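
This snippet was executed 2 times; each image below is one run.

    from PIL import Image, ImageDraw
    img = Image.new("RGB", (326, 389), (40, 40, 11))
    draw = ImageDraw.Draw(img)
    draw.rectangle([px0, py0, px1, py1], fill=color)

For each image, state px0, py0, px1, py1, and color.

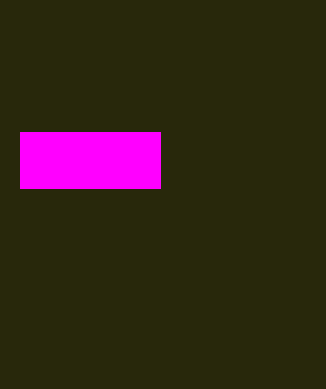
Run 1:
px0 = 20; py0 = 132; px1 = 160; py1 = 188; color = 'magenta'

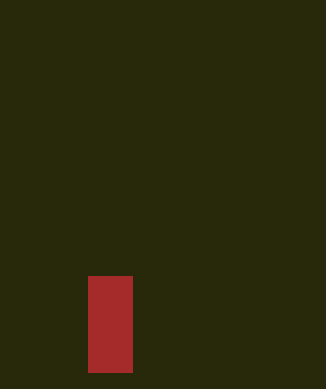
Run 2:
px0 = 88, py0 = 276, px1 = 132, py1 = 372, color = 'brown'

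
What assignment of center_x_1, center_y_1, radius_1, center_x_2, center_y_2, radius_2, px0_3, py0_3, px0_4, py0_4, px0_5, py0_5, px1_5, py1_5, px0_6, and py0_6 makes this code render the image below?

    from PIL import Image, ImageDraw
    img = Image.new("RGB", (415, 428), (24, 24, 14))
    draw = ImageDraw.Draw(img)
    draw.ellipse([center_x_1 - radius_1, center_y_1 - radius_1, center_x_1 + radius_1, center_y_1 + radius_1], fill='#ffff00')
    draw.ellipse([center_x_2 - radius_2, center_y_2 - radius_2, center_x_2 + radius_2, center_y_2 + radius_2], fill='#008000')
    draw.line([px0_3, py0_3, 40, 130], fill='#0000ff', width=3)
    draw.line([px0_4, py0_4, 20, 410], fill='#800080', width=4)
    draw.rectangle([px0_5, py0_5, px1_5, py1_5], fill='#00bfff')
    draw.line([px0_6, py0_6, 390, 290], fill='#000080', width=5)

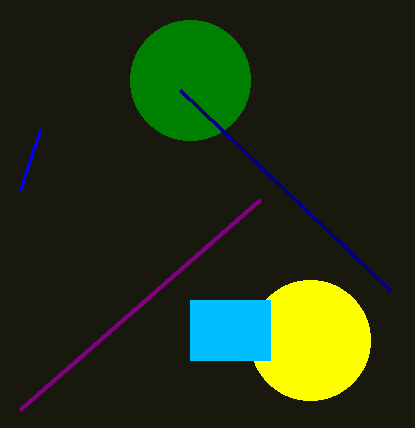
center_x_1 = 310, center_y_1 = 340, radius_1 = 60, center_x_2 = 190, center_y_2 = 80, radius_2 = 60, px0_3 = 20, py0_3 = 190, px0_4 = 260, py0_4 = 200, px0_5 = 190, py0_5 = 300, px1_5 = 270, py1_5 = 360, px0_6 = 180, py0_6 = 90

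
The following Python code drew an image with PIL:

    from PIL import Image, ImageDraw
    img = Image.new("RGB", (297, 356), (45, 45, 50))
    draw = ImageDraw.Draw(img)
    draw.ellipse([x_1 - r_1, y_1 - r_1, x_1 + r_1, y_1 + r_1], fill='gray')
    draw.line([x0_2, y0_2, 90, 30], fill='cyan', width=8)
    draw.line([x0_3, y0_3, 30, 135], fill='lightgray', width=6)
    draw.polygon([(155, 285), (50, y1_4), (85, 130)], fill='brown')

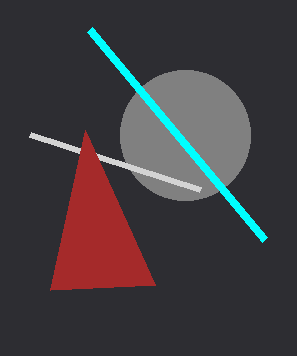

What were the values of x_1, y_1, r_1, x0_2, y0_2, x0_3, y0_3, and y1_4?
x_1 = 185, y_1 = 135, r_1 = 65, x0_2 = 265, y0_2 = 240, x0_3 = 200, y0_3 = 190, y1_4 = 290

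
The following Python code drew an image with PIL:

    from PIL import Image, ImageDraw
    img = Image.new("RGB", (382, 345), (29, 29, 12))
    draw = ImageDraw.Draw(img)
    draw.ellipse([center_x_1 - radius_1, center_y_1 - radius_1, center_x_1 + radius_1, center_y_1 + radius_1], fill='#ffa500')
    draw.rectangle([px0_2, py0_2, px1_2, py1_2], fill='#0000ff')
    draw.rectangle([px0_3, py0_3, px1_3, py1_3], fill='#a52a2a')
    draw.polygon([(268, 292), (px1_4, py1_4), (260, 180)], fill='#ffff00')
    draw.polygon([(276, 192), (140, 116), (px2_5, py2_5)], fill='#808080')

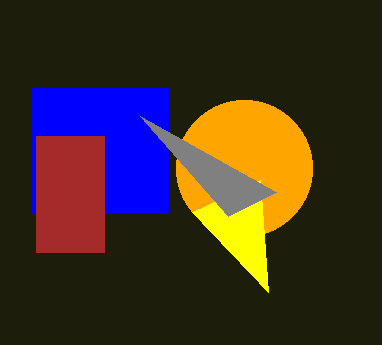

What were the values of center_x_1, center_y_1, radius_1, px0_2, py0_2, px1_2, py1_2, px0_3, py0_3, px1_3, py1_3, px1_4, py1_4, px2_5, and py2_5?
center_x_1 = 244; center_y_1 = 168; radius_1 = 68; px0_2 = 32; py0_2 = 88; px1_2 = 168; py1_2 = 212; px0_3 = 36; py0_3 = 136; px1_3 = 104; py1_3 = 252; px1_4 = 192; py1_4 = 212; px2_5 = 228; py2_5 = 216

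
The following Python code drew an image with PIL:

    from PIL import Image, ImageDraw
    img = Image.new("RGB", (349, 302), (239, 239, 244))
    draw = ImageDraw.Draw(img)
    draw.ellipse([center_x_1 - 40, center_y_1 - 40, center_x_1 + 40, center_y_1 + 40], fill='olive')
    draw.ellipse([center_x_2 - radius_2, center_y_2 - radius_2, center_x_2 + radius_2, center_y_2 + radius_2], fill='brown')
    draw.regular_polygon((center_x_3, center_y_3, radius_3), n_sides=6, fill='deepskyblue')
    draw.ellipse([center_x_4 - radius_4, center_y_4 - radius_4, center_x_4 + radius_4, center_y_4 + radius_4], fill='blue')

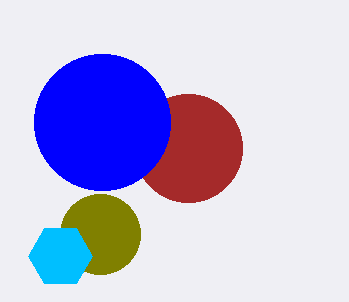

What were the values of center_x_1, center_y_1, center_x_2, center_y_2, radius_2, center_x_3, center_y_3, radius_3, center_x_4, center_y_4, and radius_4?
center_x_1 = 100, center_y_1 = 234, center_x_2 = 188, center_y_2 = 148, radius_2 = 54, center_x_3 = 60, center_y_3 = 256, radius_3 = 32, center_x_4 = 102, center_y_4 = 122, radius_4 = 68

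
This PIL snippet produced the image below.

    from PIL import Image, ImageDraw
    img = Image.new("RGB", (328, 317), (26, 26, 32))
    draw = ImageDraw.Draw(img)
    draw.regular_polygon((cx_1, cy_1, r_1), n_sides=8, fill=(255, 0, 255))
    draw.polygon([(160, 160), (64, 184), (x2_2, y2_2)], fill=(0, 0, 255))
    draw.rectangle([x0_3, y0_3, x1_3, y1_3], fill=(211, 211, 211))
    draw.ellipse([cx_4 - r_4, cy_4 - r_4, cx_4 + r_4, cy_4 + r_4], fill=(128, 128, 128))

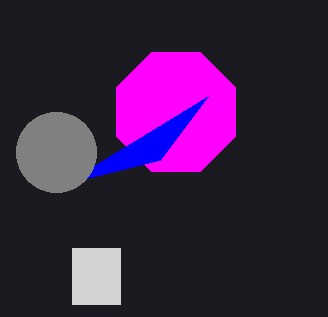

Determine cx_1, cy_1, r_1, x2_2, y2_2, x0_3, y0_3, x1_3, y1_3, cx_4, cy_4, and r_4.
cx_1 = 176, cy_1 = 112, r_1 = 64, x2_2 = 208, y2_2 = 96, x0_3 = 72, y0_3 = 248, x1_3 = 120, y1_3 = 304, cx_4 = 56, cy_4 = 152, r_4 = 40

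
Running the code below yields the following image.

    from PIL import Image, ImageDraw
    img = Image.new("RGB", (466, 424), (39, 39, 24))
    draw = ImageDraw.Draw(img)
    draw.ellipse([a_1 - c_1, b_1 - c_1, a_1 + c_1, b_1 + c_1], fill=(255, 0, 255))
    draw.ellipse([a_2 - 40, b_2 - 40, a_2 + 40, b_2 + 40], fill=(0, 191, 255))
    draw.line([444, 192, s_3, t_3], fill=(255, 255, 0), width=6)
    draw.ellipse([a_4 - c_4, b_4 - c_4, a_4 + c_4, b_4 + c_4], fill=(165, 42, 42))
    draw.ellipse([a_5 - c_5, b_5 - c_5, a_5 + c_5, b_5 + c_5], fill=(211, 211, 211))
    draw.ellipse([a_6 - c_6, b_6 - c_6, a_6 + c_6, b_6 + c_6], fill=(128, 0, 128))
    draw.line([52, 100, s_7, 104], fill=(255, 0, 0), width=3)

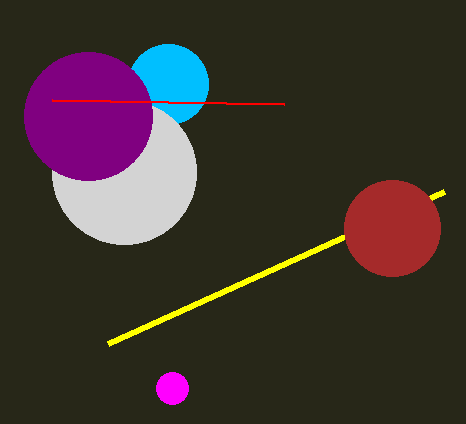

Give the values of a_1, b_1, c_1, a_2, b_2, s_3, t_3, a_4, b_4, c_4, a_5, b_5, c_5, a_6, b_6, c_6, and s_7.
a_1 = 172, b_1 = 388, c_1 = 16, a_2 = 168, b_2 = 84, s_3 = 108, t_3 = 344, a_4 = 392, b_4 = 228, c_4 = 48, a_5 = 124, b_5 = 172, c_5 = 72, a_6 = 88, b_6 = 116, c_6 = 64, s_7 = 284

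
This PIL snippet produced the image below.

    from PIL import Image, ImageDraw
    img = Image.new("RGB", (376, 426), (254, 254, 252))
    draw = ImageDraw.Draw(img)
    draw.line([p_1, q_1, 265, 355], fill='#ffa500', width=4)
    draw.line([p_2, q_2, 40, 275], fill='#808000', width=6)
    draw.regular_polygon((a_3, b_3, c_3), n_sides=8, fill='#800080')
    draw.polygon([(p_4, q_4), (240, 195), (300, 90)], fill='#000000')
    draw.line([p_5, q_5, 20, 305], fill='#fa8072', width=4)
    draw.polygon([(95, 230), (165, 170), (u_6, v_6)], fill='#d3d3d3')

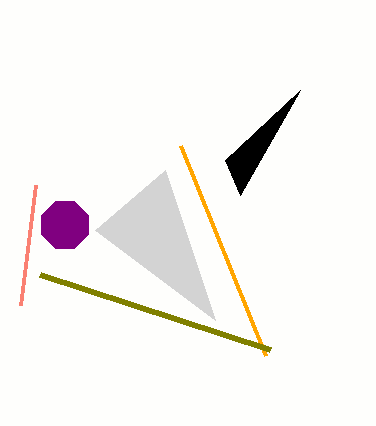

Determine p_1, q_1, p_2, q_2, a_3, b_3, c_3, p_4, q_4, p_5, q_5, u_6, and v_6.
p_1 = 180
q_1 = 145
p_2 = 270
q_2 = 350
a_3 = 65
b_3 = 225
c_3 = 25
p_4 = 225
q_4 = 160
p_5 = 35
q_5 = 185
u_6 = 215
v_6 = 320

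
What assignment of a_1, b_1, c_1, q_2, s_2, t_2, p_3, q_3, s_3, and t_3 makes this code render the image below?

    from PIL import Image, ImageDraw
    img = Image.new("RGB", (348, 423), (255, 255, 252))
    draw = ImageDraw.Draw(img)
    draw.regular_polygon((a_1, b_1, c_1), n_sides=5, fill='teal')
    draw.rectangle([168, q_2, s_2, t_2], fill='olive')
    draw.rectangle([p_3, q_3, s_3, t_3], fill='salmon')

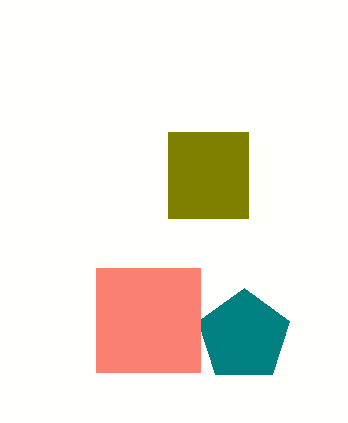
a_1 = 244; b_1 = 336; c_1 = 48; q_2 = 132; s_2 = 248; t_2 = 218; p_3 = 96; q_3 = 268; s_3 = 200; t_3 = 372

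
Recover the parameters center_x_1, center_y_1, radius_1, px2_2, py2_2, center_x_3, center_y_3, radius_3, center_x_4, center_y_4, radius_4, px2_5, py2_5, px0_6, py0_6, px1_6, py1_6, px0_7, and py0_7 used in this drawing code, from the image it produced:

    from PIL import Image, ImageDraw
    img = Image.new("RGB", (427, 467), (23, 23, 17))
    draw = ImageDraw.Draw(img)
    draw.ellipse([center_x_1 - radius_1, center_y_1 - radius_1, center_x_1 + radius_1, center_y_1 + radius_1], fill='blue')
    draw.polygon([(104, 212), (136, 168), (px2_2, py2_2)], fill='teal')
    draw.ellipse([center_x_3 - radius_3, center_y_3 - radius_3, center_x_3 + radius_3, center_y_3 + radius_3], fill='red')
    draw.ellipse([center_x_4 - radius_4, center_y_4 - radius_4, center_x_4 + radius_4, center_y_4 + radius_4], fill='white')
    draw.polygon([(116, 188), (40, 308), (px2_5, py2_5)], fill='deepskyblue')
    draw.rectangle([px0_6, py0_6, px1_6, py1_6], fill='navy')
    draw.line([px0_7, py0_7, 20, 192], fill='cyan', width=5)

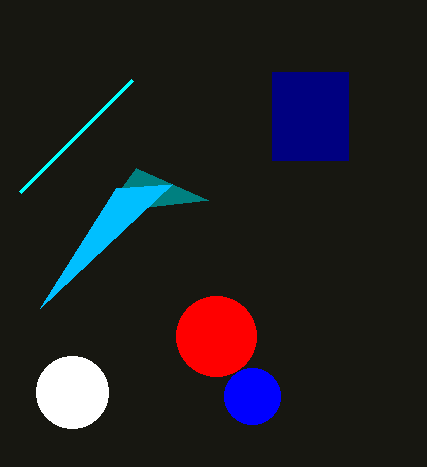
center_x_1 = 252
center_y_1 = 396
radius_1 = 28
px2_2 = 208
py2_2 = 200
center_x_3 = 216
center_y_3 = 336
radius_3 = 40
center_x_4 = 72
center_y_4 = 392
radius_4 = 36
px2_5 = 172
py2_5 = 184
px0_6 = 272
py0_6 = 72
px1_6 = 348
py1_6 = 160
px0_7 = 132
py0_7 = 80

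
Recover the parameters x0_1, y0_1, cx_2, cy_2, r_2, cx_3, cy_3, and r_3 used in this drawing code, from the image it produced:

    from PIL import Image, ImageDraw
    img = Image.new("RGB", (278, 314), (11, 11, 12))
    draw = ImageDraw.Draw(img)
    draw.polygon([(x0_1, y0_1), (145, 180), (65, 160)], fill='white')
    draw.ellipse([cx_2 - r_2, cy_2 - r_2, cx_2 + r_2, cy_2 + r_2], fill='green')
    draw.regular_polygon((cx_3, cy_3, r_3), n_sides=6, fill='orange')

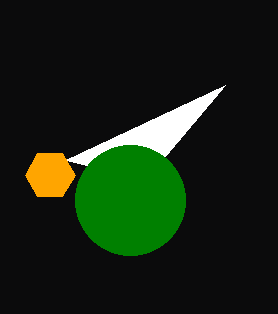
x0_1 = 225
y0_1 = 85
cx_2 = 130
cy_2 = 200
r_2 = 55
cx_3 = 50
cy_3 = 175
r_3 = 25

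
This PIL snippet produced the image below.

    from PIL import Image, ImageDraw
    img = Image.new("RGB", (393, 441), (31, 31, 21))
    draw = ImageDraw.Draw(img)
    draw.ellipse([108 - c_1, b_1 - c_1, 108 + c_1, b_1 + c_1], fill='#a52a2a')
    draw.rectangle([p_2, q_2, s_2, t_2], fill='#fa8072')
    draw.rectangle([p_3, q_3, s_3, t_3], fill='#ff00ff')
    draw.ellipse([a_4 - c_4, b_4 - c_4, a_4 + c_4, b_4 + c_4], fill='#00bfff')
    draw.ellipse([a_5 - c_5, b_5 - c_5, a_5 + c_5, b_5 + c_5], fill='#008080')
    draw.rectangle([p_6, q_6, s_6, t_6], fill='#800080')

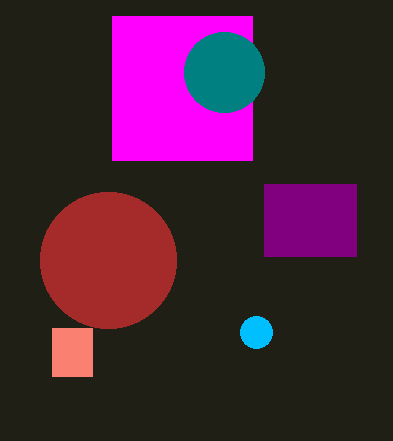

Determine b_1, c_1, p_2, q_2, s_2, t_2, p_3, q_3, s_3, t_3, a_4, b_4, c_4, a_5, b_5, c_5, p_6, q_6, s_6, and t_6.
b_1 = 260, c_1 = 68, p_2 = 52, q_2 = 328, s_2 = 92, t_2 = 376, p_3 = 112, q_3 = 16, s_3 = 252, t_3 = 160, a_4 = 256, b_4 = 332, c_4 = 16, a_5 = 224, b_5 = 72, c_5 = 40, p_6 = 264, q_6 = 184, s_6 = 356, t_6 = 256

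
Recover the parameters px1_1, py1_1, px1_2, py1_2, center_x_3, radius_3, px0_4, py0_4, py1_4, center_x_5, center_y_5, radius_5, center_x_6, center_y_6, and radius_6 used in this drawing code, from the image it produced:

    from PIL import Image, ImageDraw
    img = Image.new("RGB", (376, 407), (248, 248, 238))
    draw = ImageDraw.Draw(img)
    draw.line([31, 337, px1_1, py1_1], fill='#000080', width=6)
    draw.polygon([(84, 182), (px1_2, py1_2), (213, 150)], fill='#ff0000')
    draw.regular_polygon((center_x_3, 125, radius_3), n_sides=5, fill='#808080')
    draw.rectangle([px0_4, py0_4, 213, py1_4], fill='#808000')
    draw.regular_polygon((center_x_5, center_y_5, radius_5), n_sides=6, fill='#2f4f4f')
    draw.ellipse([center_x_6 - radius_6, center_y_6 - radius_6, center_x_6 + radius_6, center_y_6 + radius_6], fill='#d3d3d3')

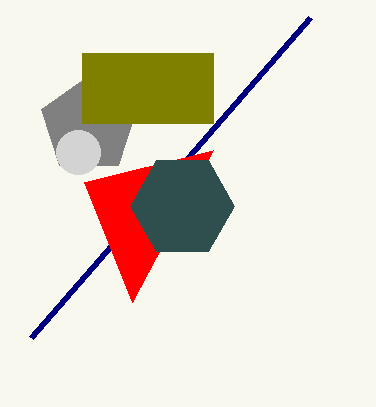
px1_1 = 310; py1_1 = 17; px1_2 = 132; py1_2 = 302; center_x_3 = 89; radius_3 = 50; px0_4 = 82; py0_4 = 53; py1_4 = 123; center_x_5 = 182; center_y_5 = 206; radius_5 = 52; center_x_6 = 78; center_y_6 = 152; radius_6 = 22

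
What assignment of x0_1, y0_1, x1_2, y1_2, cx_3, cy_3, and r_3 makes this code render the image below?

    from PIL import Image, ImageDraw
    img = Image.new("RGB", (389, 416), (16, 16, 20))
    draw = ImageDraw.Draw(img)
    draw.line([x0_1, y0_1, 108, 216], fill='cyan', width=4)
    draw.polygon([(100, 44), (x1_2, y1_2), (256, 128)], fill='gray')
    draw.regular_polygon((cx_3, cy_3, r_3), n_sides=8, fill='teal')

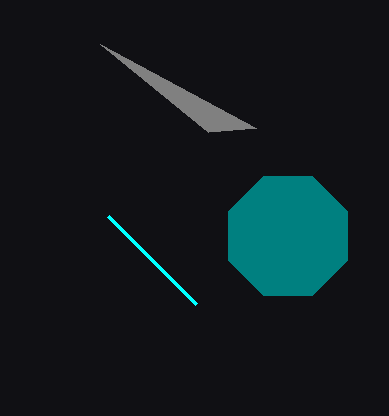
x0_1 = 196, y0_1 = 304, x1_2 = 208, y1_2 = 132, cx_3 = 288, cy_3 = 236, r_3 = 64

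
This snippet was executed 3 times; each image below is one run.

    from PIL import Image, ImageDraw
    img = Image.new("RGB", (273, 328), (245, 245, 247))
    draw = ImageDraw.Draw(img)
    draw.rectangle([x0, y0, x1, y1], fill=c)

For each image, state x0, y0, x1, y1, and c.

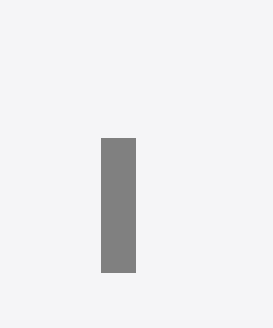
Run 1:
x0 = 101
y0 = 138
x1 = 135
y1 = 272
c = 'gray'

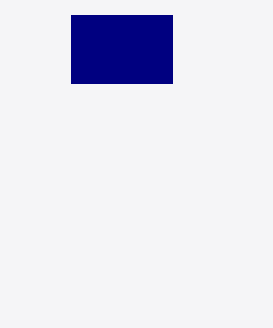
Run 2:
x0 = 71
y0 = 15
x1 = 172
y1 = 83
c = 'navy'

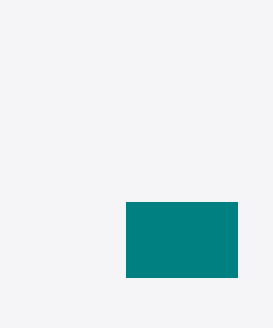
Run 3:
x0 = 126
y0 = 202
x1 = 237
y1 = 277
c = 'teal'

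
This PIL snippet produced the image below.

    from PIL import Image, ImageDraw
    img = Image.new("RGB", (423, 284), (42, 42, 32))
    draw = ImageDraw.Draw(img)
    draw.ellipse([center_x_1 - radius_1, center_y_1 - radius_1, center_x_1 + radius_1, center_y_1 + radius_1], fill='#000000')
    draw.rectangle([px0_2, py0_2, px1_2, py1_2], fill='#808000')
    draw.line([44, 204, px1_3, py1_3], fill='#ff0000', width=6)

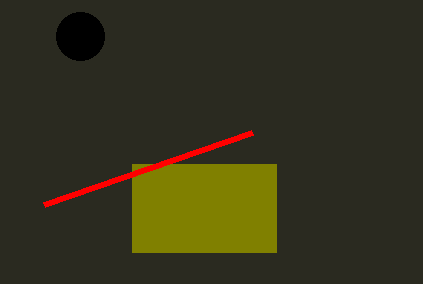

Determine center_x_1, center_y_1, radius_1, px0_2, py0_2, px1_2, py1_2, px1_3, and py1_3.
center_x_1 = 80
center_y_1 = 36
radius_1 = 24
px0_2 = 132
py0_2 = 164
px1_2 = 276
py1_2 = 252
px1_3 = 252
py1_3 = 132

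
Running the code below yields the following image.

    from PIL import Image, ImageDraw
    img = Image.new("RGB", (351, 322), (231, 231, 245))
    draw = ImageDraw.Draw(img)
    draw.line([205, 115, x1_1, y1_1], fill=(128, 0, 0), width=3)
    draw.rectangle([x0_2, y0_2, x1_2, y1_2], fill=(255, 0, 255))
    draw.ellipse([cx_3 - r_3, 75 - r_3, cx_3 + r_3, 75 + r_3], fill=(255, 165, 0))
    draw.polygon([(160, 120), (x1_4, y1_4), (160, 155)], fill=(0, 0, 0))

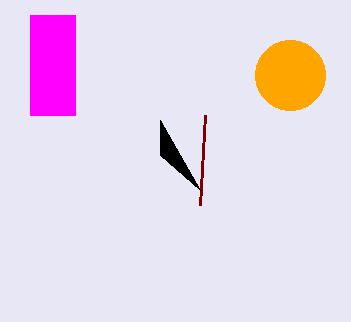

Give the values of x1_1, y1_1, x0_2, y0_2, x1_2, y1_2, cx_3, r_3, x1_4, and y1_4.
x1_1 = 200; y1_1 = 205; x0_2 = 30; y0_2 = 15; x1_2 = 75; y1_2 = 115; cx_3 = 290; r_3 = 35; x1_4 = 200; y1_4 = 190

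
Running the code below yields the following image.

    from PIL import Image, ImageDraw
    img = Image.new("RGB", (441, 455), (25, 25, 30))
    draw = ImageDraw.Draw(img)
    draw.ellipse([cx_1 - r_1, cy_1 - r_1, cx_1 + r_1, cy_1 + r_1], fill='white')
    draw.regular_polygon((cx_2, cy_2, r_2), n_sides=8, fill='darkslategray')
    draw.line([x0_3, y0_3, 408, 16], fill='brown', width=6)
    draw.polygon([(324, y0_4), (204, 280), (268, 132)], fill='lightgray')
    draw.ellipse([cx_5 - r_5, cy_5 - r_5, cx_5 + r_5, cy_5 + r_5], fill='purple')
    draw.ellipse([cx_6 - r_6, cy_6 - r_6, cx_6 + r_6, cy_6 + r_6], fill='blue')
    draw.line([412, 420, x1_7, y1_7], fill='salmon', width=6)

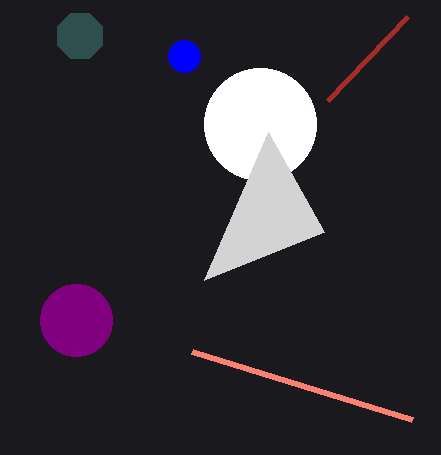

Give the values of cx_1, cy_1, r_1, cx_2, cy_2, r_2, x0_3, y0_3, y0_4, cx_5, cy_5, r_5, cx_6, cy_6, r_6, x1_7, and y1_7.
cx_1 = 260
cy_1 = 124
r_1 = 56
cx_2 = 80
cy_2 = 36
r_2 = 24
x0_3 = 328
y0_3 = 100
y0_4 = 232
cx_5 = 76
cy_5 = 320
r_5 = 36
cx_6 = 184
cy_6 = 56
r_6 = 16
x1_7 = 192
y1_7 = 352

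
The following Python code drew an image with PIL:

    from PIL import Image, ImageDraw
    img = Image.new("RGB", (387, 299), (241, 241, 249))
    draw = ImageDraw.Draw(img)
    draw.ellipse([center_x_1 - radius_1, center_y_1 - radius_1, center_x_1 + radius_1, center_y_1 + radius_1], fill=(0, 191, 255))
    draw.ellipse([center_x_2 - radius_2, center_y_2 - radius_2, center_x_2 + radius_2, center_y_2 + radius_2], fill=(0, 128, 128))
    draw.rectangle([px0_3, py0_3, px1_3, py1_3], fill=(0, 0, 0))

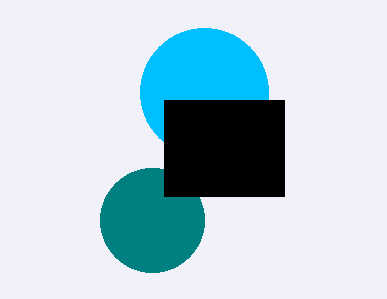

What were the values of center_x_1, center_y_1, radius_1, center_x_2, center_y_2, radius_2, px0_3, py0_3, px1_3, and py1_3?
center_x_1 = 204
center_y_1 = 92
radius_1 = 64
center_x_2 = 152
center_y_2 = 220
radius_2 = 52
px0_3 = 164
py0_3 = 100
px1_3 = 284
py1_3 = 196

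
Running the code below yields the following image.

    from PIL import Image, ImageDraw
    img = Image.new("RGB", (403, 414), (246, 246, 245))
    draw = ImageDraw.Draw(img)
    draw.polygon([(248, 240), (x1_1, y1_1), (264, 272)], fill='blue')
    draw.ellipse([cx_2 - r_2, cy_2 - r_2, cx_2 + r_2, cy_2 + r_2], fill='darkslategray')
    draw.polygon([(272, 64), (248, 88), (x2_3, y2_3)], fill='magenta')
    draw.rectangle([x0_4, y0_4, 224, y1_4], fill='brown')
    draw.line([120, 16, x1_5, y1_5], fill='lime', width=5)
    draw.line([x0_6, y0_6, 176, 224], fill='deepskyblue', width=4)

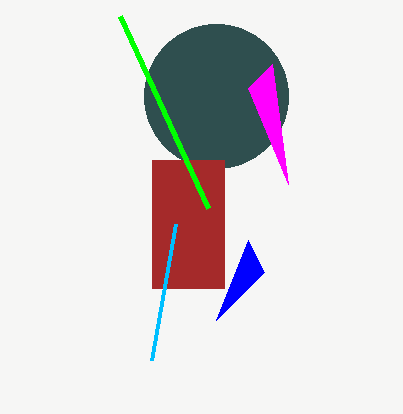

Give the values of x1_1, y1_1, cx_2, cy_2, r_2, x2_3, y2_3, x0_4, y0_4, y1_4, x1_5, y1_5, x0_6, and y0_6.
x1_1 = 216; y1_1 = 320; cx_2 = 216; cy_2 = 96; r_2 = 72; x2_3 = 288; y2_3 = 184; x0_4 = 152; y0_4 = 160; y1_4 = 288; x1_5 = 208; y1_5 = 208; x0_6 = 152; y0_6 = 360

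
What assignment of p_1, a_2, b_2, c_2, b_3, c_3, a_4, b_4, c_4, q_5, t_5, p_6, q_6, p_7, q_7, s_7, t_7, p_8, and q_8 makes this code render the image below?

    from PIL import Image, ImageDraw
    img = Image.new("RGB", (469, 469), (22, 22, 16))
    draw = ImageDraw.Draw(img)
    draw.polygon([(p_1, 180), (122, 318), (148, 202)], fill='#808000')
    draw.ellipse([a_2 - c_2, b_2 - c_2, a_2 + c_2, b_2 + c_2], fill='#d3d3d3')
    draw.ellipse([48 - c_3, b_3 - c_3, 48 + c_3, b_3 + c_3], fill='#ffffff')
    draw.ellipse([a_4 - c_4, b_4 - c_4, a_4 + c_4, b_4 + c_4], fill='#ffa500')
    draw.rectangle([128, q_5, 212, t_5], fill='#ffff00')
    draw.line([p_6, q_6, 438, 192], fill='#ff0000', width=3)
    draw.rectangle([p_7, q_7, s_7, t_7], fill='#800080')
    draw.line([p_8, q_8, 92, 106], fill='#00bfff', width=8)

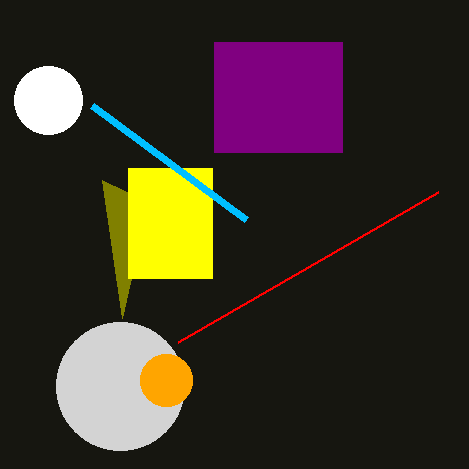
p_1 = 102, a_2 = 120, b_2 = 386, c_2 = 64, b_3 = 100, c_3 = 34, a_4 = 166, b_4 = 380, c_4 = 26, q_5 = 168, t_5 = 278, p_6 = 178, q_6 = 342, p_7 = 214, q_7 = 42, s_7 = 342, t_7 = 152, p_8 = 246, q_8 = 220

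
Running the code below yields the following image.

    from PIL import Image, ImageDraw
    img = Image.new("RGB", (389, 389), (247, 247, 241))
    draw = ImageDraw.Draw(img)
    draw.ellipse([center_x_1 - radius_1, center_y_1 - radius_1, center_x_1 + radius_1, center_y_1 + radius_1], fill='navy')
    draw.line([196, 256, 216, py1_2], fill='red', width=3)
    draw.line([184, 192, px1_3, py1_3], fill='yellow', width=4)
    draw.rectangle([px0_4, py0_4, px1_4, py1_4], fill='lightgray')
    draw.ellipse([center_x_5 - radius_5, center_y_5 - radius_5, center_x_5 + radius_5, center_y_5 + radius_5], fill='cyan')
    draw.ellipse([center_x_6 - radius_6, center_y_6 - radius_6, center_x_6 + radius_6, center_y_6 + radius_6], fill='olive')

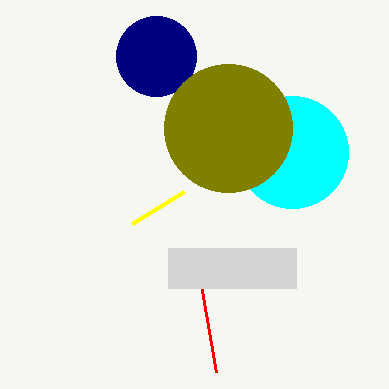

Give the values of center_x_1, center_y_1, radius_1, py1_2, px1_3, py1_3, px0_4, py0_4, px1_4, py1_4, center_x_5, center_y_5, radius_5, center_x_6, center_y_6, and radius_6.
center_x_1 = 156
center_y_1 = 56
radius_1 = 40
py1_2 = 372
px1_3 = 132
py1_3 = 224
px0_4 = 168
py0_4 = 248
px1_4 = 296
py1_4 = 288
center_x_5 = 292
center_y_5 = 152
radius_5 = 56
center_x_6 = 228
center_y_6 = 128
radius_6 = 64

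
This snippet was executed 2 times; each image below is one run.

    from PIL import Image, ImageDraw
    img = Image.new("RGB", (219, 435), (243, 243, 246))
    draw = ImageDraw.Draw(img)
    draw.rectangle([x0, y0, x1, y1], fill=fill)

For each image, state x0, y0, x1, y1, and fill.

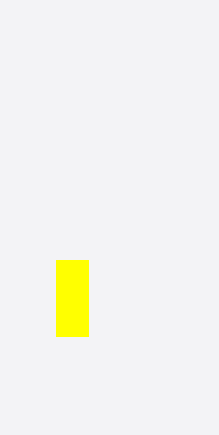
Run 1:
x0 = 56; y0 = 260; x1 = 88; y1 = 336; fill = 'yellow'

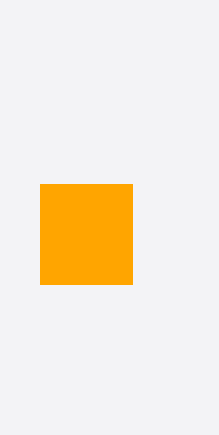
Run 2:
x0 = 40; y0 = 184; x1 = 132; y1 = 284; fill = 'orange'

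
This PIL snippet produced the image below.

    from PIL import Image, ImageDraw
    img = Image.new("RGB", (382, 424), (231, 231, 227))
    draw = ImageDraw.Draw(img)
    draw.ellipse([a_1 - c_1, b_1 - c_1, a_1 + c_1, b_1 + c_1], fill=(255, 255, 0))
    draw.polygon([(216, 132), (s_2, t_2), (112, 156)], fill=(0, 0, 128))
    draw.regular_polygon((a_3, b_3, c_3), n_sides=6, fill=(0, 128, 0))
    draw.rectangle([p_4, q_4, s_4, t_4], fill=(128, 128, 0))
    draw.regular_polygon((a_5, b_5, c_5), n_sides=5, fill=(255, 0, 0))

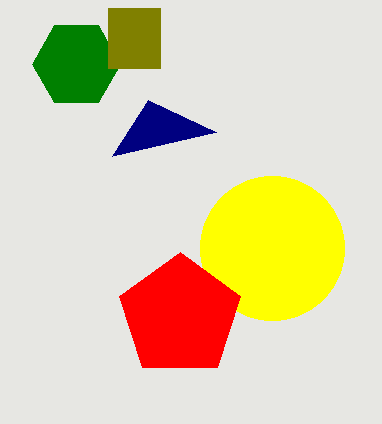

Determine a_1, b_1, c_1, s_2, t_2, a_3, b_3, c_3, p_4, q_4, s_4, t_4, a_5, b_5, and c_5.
a_1 = 272
b_1 = 248
c_1 = 72
s_2 = 148
t_2 = 100
a_3 = 76
b_3 = 64
c_3 = 44
p_4 = 108
q_4 = 8
s_4 = 160
t_4 = 68
a_5 = 180
b_5 = 316
c_5 = 64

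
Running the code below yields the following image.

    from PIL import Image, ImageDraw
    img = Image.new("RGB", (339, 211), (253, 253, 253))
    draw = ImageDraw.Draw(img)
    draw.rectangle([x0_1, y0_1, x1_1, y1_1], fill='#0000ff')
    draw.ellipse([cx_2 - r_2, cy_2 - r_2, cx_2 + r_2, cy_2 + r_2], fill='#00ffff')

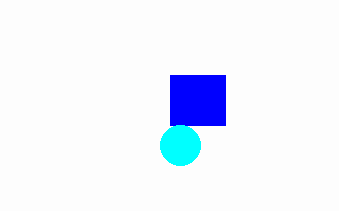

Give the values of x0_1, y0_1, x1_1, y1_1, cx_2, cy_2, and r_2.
x0_1 = 170, y0_1 = 75, x1_1 = 225, y1_1 = 125, cx_2 = 180, cy_2 = 145, r_2 = 20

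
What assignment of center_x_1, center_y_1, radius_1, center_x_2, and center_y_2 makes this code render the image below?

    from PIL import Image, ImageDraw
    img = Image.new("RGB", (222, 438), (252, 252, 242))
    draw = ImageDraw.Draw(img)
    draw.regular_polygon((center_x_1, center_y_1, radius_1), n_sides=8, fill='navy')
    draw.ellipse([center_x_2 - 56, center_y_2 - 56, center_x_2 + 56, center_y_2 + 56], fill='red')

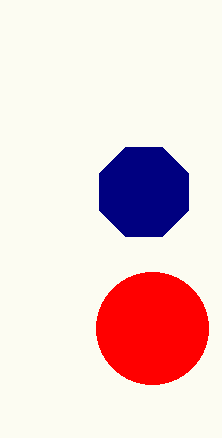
center_x_1 = 144
center_y_1 = 192
radius_1 = 48
center_x_2 = 152
center_y_2 = 328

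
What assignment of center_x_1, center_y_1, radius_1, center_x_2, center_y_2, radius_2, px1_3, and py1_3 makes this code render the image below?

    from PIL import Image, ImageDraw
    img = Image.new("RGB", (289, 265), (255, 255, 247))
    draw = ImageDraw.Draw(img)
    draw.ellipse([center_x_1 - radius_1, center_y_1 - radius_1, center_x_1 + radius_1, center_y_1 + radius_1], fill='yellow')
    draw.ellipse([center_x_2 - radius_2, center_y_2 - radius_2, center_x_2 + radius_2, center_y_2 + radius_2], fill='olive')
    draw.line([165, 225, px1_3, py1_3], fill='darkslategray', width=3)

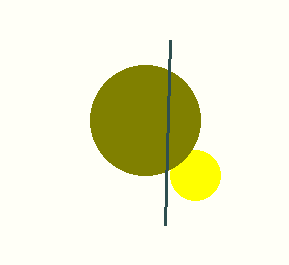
center_x_1 = 195, center_y_1 = 175, radius_1 = 25, center_x_2 = 145, center_y_2 = 120, radius_2 = 55, px1_3 = 170, py1_3 = 40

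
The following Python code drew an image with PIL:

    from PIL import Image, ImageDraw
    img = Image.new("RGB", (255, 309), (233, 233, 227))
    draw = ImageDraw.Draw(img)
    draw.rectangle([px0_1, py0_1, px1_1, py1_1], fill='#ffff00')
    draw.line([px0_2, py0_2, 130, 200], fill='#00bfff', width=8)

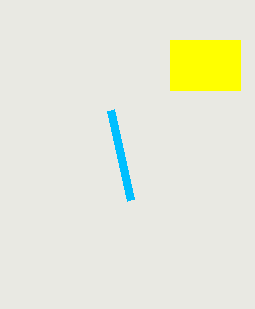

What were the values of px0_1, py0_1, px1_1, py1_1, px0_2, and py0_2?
px0_1 = 170, py0_1 = 40, px1_1 = 240, py1_1 = 90, px0_2 = 110, py0_2 = 110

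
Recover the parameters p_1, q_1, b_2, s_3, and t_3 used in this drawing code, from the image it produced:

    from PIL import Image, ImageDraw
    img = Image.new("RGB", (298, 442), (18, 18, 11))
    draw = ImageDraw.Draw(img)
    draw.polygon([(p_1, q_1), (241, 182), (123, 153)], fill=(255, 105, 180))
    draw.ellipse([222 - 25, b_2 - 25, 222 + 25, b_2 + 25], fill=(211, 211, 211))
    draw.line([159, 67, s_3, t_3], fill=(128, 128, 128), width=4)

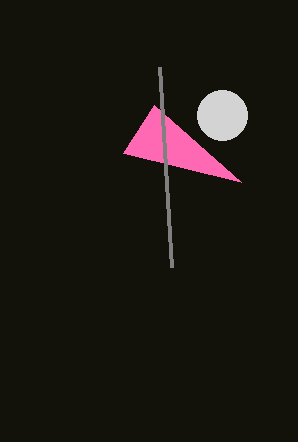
p_1 = 154, q_1 = 105, b_2 = 115, s_3 = 171, t_3 = 267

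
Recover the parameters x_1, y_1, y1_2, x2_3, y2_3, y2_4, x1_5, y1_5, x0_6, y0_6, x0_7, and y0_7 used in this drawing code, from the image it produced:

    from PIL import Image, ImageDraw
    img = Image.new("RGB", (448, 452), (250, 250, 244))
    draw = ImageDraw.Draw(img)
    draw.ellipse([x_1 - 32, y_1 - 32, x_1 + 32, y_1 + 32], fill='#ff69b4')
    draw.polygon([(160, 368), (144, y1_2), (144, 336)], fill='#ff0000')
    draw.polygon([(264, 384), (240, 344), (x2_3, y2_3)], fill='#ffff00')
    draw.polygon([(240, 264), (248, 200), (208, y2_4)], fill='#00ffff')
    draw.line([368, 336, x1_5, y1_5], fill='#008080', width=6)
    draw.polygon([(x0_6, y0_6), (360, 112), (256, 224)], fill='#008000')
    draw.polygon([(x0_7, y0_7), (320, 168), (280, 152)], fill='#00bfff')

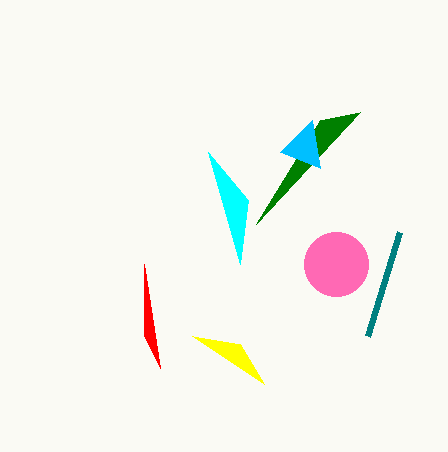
x_1 = 336, y_1 = 264, y1_2 = 264, x2_3 = 192, y2_3 = 336, y2_4 = 152, x1_5 = 400, y1_5 = 232, x0_6 = 320, y0_6 = 120, x0_7 = 312, y0_7 = 120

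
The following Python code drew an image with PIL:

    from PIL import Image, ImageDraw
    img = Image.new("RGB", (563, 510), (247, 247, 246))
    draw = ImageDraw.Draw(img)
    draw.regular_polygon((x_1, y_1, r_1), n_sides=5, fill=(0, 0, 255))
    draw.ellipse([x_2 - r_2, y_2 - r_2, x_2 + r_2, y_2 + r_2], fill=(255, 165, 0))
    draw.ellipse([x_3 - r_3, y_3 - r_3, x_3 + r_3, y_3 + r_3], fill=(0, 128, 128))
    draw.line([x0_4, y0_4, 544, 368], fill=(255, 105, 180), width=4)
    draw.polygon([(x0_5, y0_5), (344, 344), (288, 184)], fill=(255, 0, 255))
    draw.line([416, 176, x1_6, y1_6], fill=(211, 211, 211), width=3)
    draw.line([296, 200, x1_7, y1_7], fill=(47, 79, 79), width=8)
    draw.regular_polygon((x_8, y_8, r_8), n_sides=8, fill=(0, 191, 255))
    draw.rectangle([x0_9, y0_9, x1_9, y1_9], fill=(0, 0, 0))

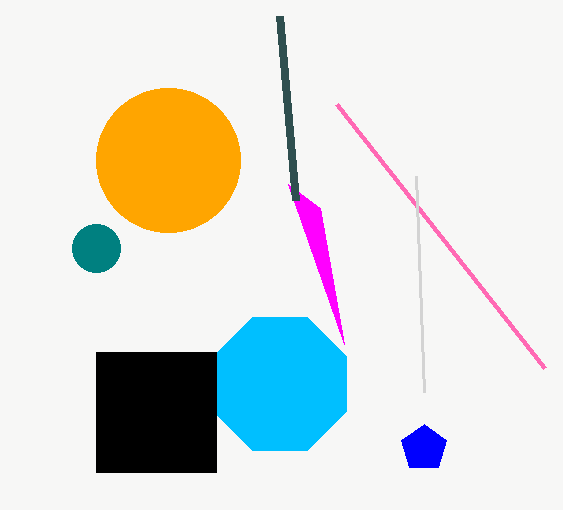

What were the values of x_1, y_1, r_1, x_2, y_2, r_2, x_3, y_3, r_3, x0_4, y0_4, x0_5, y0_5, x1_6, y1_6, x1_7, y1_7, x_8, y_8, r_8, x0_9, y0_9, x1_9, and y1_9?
x_1 = 424; y_1 = 448; r_1 = 24; x_2 = 168; y_2 = 160; r_2 = 72; x_3 = 96; y_3 = 248; r_3 = 24; x0_4 = 336; y0_4 = 104; x0_5 = 320; y0_5 = 208; x1_6 = 424; y1_6 = 392; x1_7 = 280; y1_7 = 16; x_8 = 280; y_8 = 384; r_8 = 72; x0_9 = 96; y0_9 = 352; x1_9 = 216; y1_9 = 472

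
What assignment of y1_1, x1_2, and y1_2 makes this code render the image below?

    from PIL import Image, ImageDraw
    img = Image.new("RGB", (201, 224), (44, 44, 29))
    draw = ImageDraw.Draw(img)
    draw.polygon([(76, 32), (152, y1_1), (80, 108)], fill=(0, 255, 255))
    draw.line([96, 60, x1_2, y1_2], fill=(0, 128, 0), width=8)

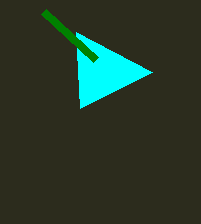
y1_1 = 72
x1_2 = 44
y1_2 = 12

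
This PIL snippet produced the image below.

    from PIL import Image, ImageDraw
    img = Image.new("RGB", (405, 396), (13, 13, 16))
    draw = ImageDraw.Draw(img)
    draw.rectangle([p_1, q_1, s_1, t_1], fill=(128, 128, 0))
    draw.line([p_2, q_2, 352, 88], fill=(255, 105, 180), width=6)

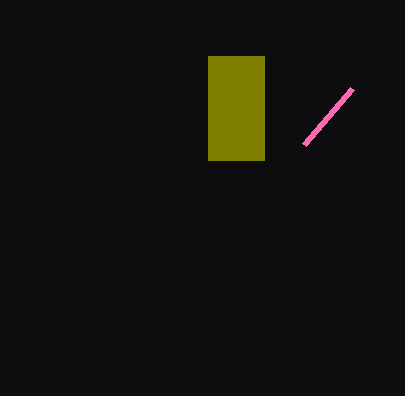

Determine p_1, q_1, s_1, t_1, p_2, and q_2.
p_1 = 208, q_1 = 56, s_1 = 264, t_1 = 160, p_2 = 304, q_2 = 144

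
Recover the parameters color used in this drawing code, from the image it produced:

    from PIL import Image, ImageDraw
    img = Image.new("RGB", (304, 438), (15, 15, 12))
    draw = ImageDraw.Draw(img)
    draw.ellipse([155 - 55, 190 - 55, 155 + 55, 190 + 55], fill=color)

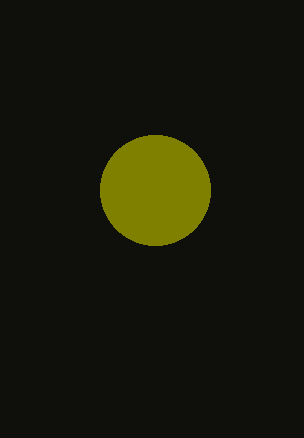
color = 'olive'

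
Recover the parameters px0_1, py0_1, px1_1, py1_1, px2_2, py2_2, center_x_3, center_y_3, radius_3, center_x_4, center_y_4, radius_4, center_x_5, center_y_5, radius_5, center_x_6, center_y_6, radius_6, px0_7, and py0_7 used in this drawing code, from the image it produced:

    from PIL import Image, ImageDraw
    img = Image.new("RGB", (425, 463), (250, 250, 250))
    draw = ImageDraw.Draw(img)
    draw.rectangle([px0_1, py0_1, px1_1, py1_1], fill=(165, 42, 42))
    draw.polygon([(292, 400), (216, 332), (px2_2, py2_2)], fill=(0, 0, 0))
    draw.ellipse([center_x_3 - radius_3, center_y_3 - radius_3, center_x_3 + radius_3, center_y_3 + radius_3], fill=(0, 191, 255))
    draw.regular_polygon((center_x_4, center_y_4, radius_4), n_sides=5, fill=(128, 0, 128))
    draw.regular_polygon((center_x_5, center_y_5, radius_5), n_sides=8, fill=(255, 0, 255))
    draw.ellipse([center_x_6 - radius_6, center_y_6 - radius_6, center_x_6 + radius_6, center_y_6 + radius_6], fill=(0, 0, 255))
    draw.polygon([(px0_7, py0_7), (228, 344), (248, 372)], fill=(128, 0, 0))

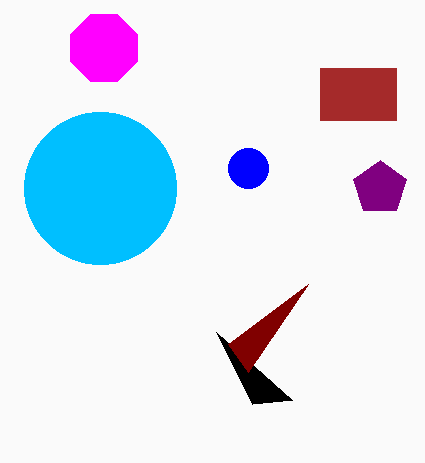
px0_1 = 320, py0_1 = 68, px1_1 = 396, py1_1 = 120, px2_2 = 252, py2_2 = 404, center_x_3 = 100, center_y_3 = 188, radius_3 = 76, center_x_4 = 380, center_y_4 = 188, radius_4 = 28, center_x_5 = 104, center_y_5 = 48, radius_5 = 36, center_x_6 = 248, center_y_6 = 168, radius_6 = 20, px0_7 = 308, py0_7 = 284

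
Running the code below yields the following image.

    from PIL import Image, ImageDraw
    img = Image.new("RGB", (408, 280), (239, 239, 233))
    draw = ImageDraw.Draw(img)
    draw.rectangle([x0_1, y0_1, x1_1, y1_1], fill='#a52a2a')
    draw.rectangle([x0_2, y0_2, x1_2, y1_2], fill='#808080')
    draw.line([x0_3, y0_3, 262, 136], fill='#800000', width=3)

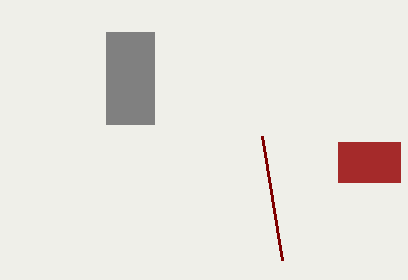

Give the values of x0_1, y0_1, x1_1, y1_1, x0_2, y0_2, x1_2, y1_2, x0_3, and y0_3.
x0_1 = 338, y0_1 = 142, x1_1 = 400, y1_1 = 182, x0_2 = 106, y0_2 = 32, x1_2 = 154, y1_2 = 124, x0_3 = 282, y0_3 = 260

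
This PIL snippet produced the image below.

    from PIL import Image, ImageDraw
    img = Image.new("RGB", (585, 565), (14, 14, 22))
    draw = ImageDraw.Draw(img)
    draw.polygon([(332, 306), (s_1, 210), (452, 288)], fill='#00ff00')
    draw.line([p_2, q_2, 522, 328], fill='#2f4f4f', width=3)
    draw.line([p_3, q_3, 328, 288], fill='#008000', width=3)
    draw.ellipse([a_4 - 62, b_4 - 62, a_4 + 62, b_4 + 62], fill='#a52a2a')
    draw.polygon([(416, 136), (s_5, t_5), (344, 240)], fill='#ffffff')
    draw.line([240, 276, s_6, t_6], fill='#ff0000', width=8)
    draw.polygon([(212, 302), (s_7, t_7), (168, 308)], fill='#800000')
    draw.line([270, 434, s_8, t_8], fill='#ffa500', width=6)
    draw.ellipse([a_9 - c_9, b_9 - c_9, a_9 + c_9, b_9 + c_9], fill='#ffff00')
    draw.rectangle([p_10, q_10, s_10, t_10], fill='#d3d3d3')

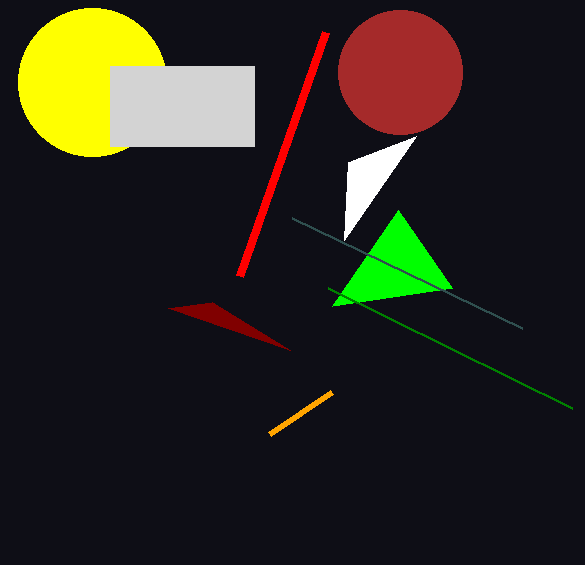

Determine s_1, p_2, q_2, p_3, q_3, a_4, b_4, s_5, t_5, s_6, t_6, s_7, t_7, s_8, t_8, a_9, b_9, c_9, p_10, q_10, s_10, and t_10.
s_1 = 398
p_2 = 292
q_2 = 218
p_3 = 572
q_3 = 408
a_4 = 400
b_4 = 72
s_5 = 348
t_5 = 162
s_6 = 326
t_6 = 32
s_7 = 290
t_7 = 350
s_8 = 332
t_8 = 392
a_9 = 92
b_9 = 82
c_9 = 74
p_10 = 110
q_10 = 66
s_10 = 254
t_10 = 146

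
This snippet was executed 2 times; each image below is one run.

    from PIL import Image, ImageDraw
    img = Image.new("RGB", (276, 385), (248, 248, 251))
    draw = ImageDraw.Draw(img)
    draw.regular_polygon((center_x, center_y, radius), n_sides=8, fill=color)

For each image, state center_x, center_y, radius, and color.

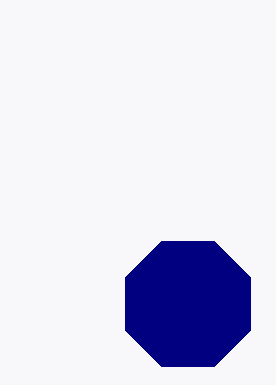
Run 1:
center_x = 188, center_y = 304, radius = 68, color = 'navy'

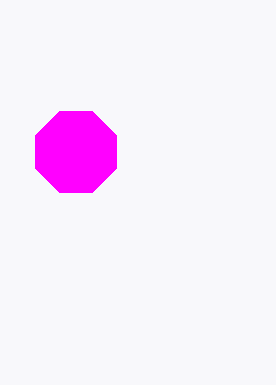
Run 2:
center_x = 76, center_y = 152, radius = 44, color = 'magenta'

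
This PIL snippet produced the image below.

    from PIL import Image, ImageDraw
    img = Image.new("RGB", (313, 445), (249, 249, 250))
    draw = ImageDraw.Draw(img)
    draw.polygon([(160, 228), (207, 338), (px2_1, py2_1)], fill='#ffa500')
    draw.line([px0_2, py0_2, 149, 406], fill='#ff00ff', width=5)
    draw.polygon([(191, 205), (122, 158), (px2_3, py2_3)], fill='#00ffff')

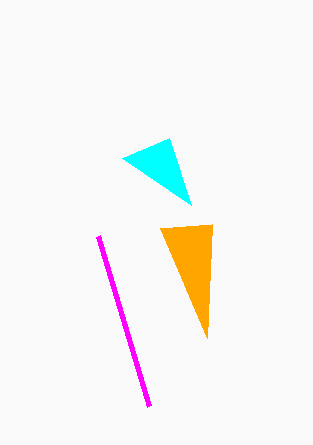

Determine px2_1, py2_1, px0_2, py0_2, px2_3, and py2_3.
px2_1 = 212
py2_1 = 224
px0_2 = 98
py0_2 = 236
px2_3 = 169
py2_3 = 138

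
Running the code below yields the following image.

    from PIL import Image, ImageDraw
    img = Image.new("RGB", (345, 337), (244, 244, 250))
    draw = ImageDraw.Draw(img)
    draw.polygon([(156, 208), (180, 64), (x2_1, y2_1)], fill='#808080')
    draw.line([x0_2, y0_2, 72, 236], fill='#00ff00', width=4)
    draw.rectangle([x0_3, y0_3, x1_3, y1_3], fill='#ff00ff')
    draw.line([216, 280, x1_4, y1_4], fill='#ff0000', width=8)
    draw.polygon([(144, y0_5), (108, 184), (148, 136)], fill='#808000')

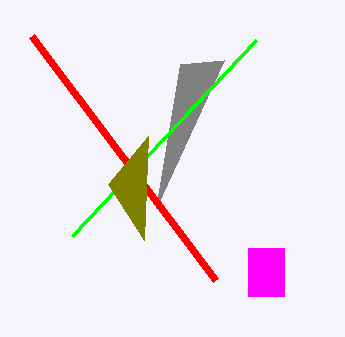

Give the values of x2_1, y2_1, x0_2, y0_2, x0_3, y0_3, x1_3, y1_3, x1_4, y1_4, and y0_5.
x2_1 = 224; y2_1 = 60; x0_2 = 256; y0_2 = 40; x0_3 = 248; y0_3 = 248; x1_3 = 284; y1_3 = 296; x1_4 = 32; y1_4 = 36; y0_5 = 240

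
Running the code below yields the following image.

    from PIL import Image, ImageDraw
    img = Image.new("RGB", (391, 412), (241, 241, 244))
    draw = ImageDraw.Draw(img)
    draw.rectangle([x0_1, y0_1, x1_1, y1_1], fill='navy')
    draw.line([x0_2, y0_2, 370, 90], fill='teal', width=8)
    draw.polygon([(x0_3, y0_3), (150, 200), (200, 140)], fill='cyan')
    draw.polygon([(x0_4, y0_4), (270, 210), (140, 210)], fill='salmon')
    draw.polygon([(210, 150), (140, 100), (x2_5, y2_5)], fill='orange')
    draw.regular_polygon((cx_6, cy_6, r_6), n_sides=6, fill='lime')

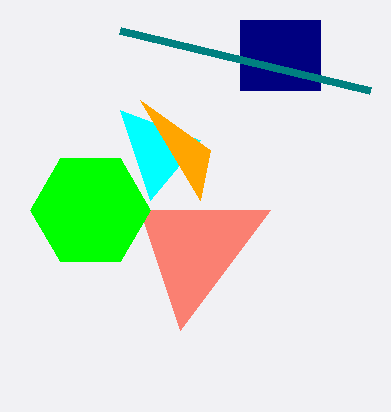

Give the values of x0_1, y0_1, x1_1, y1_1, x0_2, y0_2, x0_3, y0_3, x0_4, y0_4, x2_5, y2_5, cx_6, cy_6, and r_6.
x0_1 = 240
y0_1 = 20
x1_1 = 320
y1_1 = 90
x0_2 = 120
y0_2 = 30
x0_3 = 120
y0_3 = 110
x0_4 = 180
y0_4 = 330
x2_5 = 200
y2_5 = 200
cx_6 = 90
cy_6 = 210
r_6 = 60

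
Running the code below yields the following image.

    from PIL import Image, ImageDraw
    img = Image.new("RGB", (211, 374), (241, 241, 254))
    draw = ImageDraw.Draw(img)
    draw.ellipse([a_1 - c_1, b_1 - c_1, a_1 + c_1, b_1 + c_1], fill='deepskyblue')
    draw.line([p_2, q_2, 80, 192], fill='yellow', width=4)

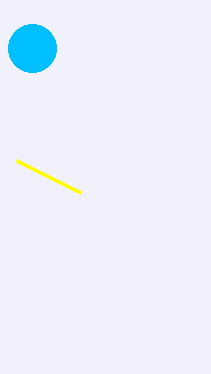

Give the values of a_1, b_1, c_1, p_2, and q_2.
a_1 = 32; b_1 = 48; c_1 = 24; p_2 = 16; q_2 = 160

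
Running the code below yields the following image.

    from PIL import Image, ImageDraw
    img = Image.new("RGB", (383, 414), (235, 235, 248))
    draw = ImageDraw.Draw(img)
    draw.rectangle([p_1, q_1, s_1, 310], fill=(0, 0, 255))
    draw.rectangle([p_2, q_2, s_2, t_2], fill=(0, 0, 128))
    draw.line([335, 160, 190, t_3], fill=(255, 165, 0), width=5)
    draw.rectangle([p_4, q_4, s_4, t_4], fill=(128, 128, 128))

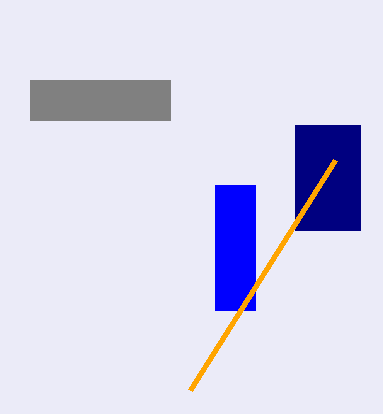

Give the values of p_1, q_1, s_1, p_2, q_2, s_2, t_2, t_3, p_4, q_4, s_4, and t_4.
p_1 = 215
q_1 = 185
s_1 = 255
p_2 = 295
q_2 = 125
s_2 = 360
t_2 = 230
t_3 = 390
p_4 = 30
q_4 = 80
s_4 = 170
t_4 = 120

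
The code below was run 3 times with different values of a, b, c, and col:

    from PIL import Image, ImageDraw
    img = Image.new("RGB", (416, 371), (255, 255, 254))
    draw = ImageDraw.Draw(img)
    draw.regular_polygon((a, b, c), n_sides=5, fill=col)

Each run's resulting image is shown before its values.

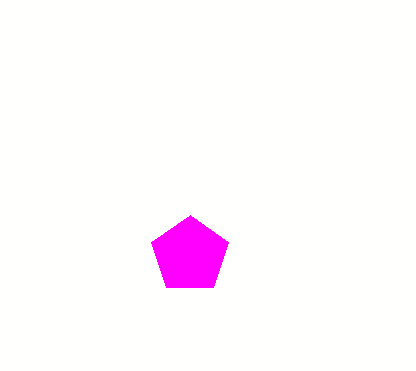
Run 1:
a = 190
b = 255
c = 40
col = 'magenta'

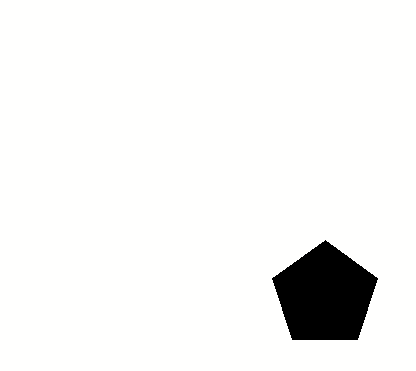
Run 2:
a = 325
b = 295
c = 55
col = 'black'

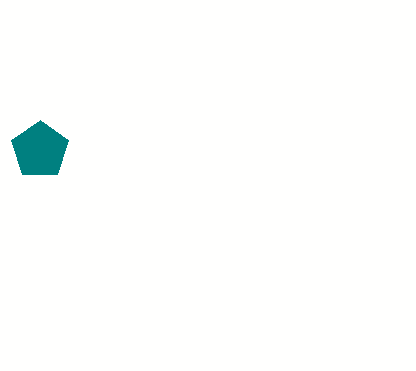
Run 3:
a = 40; b = 150; c = 30; col = 'teal'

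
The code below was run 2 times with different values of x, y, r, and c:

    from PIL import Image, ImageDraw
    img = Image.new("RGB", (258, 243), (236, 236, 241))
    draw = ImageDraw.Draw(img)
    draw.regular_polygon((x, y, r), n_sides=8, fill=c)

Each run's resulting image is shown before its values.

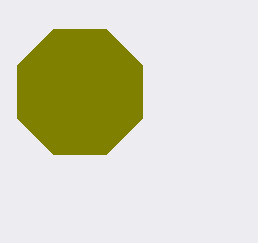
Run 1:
x = 80; y = 92; r = 68; c = 'olive'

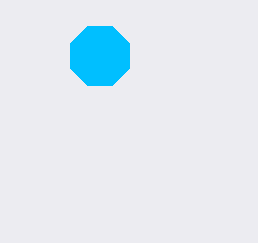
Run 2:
x = 100, y = 56, r = 32, c = 'deepskyblue'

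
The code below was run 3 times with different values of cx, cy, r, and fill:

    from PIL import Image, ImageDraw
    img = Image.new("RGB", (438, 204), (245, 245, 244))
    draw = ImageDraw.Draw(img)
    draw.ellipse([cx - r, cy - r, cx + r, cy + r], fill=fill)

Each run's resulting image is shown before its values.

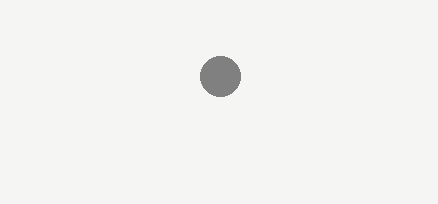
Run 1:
cx = 220, cy = 76, r = 20, fill = 'gray'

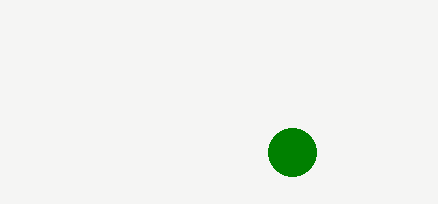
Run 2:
cx = 292, cy = 152, r = 24, fill = 'green'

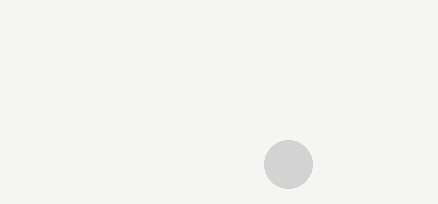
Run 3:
cx = 288; cy = 164; r = 24; fill = 'lightgray'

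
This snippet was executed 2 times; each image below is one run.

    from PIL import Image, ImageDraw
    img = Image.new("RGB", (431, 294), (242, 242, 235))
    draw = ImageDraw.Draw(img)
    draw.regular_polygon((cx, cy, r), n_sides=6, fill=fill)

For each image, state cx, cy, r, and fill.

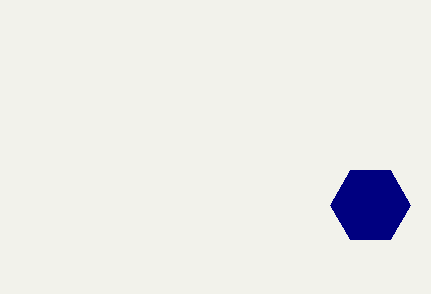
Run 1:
cx = 370, cy = 205, r = 40, fill = 'navy'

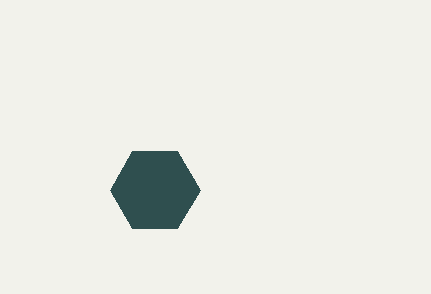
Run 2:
cx = 155, cy = 190, r = 45, fill = 'darkslategray'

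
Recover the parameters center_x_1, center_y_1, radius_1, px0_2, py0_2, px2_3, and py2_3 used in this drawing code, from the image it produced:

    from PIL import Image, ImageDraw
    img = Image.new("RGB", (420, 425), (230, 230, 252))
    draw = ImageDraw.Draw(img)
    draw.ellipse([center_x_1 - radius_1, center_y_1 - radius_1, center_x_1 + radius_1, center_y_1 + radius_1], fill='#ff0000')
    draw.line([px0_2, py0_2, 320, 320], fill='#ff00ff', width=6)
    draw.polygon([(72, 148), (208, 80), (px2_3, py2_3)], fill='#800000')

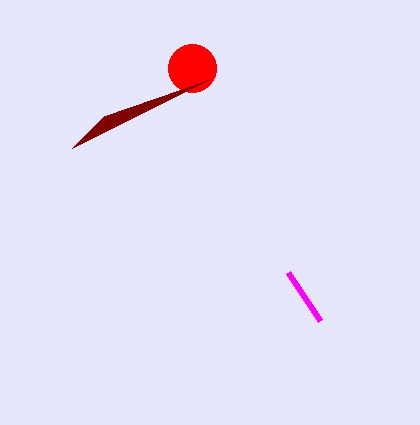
center_x_1 = 192, center_y_1 = 68, radius_1 = 24, px0_2 = 288, py0_2 = 272, px2_3 = 104, py2_3 = 116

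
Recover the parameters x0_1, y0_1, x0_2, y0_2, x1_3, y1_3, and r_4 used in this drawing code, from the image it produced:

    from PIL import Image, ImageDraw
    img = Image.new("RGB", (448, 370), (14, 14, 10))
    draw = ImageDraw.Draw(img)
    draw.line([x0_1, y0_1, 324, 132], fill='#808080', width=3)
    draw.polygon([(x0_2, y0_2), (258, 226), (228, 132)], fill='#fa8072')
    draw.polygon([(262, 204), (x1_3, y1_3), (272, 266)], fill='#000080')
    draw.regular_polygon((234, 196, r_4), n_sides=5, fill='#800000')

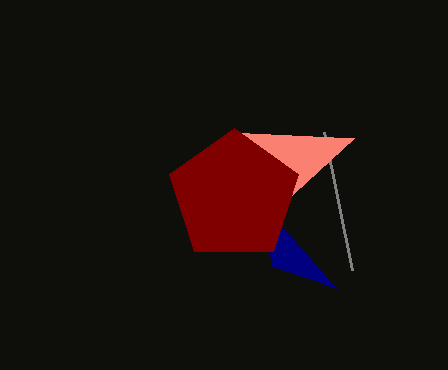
x0_1 = 352; y0_1 = 270; x0_2 = 354; y0_2 = 138; x1_3 = 336; y1_3 = 288; r_4 = 68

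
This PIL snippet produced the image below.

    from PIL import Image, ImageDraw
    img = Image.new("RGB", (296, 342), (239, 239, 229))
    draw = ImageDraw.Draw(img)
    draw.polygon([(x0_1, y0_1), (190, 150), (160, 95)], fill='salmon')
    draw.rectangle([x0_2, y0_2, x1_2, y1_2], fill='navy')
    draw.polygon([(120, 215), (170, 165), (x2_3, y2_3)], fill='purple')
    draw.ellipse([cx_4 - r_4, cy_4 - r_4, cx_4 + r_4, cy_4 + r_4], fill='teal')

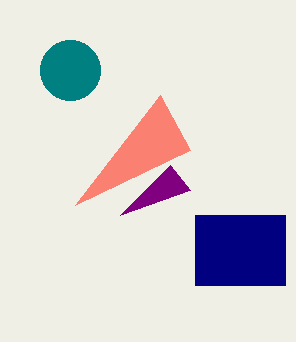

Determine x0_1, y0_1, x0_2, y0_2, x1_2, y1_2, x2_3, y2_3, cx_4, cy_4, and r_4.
x0_1 = 75
y0_1 = 205
x0_2 = 195
y0_2 = 215
x1_2 = 285
y1_2 = 285
x2_3 = 190
y2_3 = 190
cx_4 = 70
cy_4 = 70
r_4 = 30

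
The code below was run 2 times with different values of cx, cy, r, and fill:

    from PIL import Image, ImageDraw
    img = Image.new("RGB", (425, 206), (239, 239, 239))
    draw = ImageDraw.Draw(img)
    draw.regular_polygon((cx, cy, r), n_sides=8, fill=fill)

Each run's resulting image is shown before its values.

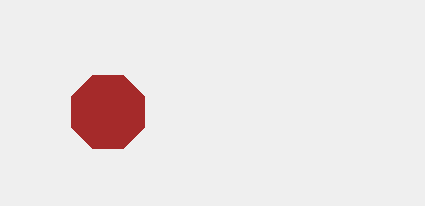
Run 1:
cx = 108, cy = 112, r = 40, fill = 'brown'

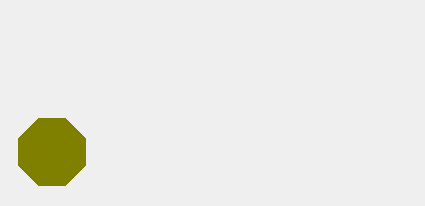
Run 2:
cx = 52
cy = 152
r = 36
fill = 'olive'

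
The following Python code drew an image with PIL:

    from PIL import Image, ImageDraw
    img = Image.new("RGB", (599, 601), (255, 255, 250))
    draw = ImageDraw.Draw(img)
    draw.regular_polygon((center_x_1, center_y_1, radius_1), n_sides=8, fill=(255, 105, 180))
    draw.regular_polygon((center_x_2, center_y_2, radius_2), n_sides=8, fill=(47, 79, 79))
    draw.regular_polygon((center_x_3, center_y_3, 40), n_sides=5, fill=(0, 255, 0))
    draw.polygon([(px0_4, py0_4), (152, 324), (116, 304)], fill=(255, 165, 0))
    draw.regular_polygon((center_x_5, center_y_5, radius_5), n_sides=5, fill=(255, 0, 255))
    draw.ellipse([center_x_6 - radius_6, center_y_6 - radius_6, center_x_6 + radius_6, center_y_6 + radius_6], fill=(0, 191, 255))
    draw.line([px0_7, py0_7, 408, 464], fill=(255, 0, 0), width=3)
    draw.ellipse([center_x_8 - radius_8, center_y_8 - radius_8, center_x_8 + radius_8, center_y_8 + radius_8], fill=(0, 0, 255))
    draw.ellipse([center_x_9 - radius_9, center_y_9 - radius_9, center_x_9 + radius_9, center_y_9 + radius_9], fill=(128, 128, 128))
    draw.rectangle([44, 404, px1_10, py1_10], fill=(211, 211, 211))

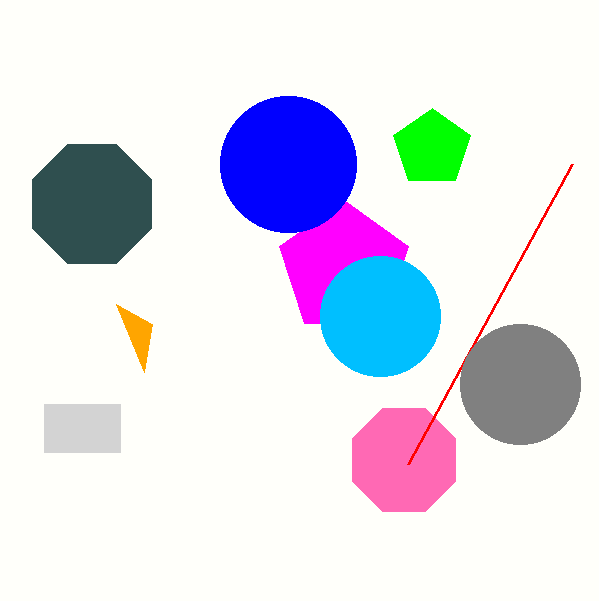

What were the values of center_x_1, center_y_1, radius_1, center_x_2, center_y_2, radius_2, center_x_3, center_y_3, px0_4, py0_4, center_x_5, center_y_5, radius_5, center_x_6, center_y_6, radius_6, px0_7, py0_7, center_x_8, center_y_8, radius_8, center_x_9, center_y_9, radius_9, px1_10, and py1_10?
center_x_1 = 404, center_y_1 = 460, radius_1 = 56, center_x_2 = 92, center_y_2 = 204, radius_2 = 64, center_x_3 = 432, center_y_3 = 148, px0_4 = 144, py0_4 = 372, center_x_5 = 344, center_y_5 = 268, radius_5 = 68, center_x_6 = 380, center_y_6 = 316, radius_6 = 60, px0_7 = 572, py0_7 = 164, center_x_8 = 288, center_y_8 = 164, radius_8 = 68, center_x_9 = 520, center_y_9 = 384, radius_9 = 60, px1_10 = 120, py1_10 = 452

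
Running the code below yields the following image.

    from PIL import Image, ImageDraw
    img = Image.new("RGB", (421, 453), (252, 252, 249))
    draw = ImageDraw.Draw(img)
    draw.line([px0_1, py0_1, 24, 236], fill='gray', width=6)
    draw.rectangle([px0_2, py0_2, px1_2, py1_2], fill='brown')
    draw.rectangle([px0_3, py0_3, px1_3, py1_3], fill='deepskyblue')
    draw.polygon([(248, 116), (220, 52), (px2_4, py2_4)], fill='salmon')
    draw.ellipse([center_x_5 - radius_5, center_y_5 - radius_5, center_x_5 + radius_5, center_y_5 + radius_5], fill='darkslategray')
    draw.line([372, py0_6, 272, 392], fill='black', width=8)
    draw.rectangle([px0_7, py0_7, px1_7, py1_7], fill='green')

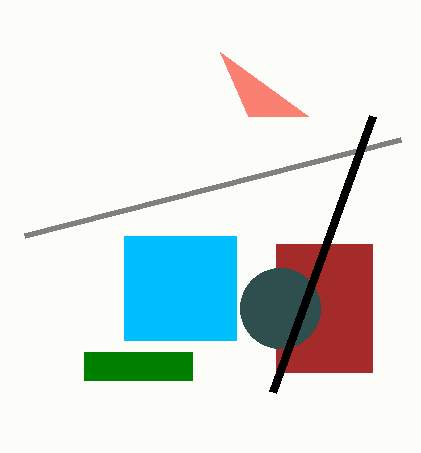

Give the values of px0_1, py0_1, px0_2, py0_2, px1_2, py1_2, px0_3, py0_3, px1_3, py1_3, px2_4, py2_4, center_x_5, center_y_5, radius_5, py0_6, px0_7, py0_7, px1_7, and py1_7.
px0_1 = 400, py0_1 = 140, px0_2 = 276, py0_2 = 244, px1_2 = 372, py1_2 = 372, px0_3 = 124, py0_3 = 236, px1_3 = 236, py1_3 = 340, px2_4 = 308, py2_4 = 116, center_x_5 = 280, center_y_5 = 308, radius_5 = 40, py0_6 = 116, px0_7 = 84, py0_7 = 352, px1_7 = 192, py1_7 = 380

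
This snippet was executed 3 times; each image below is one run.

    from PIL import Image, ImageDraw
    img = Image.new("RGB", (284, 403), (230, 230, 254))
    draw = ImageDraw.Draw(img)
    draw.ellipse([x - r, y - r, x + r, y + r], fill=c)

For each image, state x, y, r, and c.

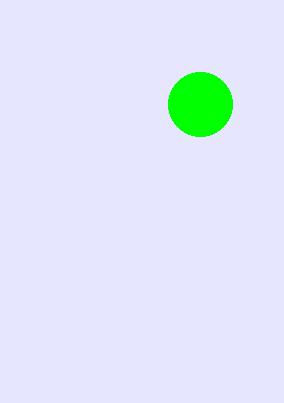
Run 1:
x = 200, y = 104, r = 32, c = 'lime'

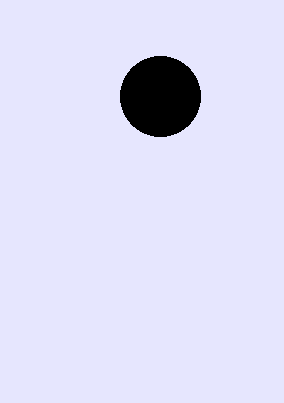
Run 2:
x = 160
y = 96
r = 40
c = 'black'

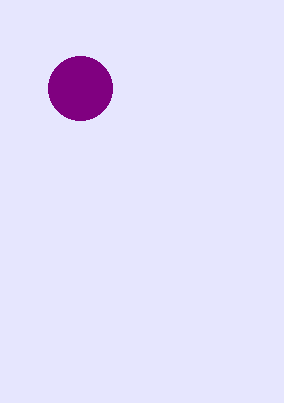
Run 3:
x = 80, y = 88, r = 32, c = 'purple'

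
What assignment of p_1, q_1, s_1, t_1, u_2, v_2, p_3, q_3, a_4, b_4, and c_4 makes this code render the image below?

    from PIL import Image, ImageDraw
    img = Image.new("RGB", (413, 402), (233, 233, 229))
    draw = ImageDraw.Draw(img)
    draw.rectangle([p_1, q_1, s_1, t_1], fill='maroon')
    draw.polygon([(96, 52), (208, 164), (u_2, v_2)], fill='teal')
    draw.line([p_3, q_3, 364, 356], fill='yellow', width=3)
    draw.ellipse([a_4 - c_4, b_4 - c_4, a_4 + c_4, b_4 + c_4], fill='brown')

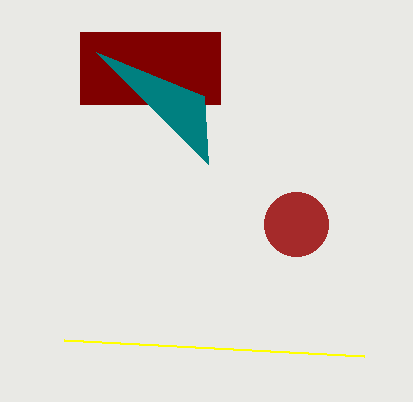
p_1 = 80, q_1 = 32, s_1 = 220, t_1 = 104, u_2 = 204, v_2 = 96, p_3 = 64, q_3 = 340, a_4 = 296, b_4 = 224, c_4 = 32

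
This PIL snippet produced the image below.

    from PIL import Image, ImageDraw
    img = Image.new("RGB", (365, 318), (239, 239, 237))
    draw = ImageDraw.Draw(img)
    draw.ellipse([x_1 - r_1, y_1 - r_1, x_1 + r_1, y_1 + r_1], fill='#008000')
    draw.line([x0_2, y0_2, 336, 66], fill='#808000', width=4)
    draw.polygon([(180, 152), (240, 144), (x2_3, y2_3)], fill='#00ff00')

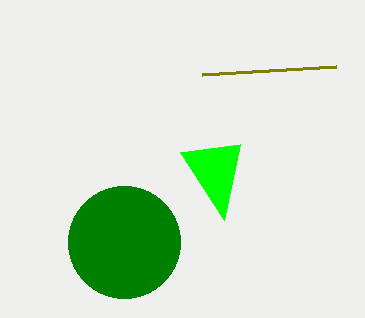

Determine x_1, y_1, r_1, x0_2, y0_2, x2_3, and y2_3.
x_1 = 124; y_1 = 242; r_1 = 56; x0_2 = 202; y0_2 = 74; x2_3 = 224; y2_3 = 220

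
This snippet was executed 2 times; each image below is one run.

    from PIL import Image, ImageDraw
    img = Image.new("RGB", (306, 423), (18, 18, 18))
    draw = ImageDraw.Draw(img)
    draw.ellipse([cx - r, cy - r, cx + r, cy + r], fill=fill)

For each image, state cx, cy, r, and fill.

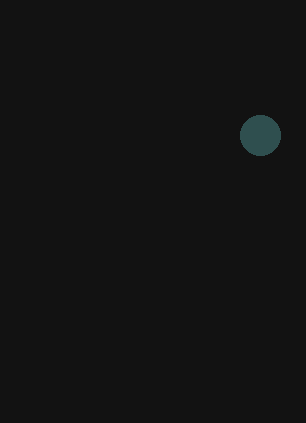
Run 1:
cx = 260; cy = 135; r = 20; fill = 'darkslategray'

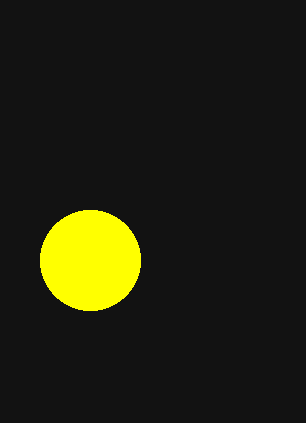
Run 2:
cx = 90; cy = 260; r = 50; fill = 'yellow'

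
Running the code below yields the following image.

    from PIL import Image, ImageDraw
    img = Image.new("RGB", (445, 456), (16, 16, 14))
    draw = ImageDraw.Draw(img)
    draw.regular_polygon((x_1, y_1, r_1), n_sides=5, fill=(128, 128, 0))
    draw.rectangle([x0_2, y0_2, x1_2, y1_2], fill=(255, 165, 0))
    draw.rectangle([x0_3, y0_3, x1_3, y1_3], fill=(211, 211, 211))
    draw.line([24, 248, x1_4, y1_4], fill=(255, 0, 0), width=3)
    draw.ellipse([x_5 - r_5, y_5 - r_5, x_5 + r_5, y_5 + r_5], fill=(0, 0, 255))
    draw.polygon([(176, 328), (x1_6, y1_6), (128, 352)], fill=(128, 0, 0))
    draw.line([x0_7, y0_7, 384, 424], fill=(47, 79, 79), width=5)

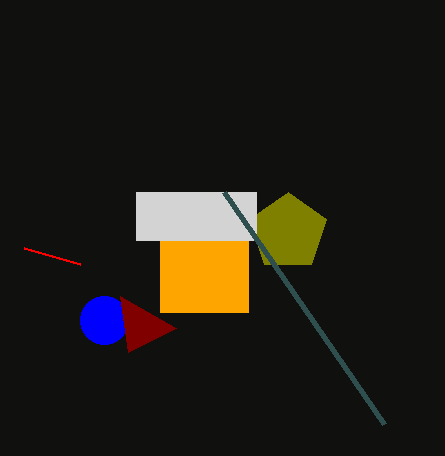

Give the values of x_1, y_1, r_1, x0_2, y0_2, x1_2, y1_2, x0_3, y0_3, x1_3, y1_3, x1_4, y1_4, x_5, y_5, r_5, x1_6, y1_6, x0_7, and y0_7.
x_1 = 288
y_1 = 232
r_1 = 40
x0_2 = 160
y0_2 = 192
x1_2 = 248
y1_2 = 312
x0_3 = 136
y0_3 = 192
x1_3 = 256
y1_3 = 240
x1_4 = 80
y1_4 = 264
x_5 = 104
y_5 = 320
r_5 = 24
x1_6 = 120
y1_6 = 296
x0_7 = 224
y0_7 = 192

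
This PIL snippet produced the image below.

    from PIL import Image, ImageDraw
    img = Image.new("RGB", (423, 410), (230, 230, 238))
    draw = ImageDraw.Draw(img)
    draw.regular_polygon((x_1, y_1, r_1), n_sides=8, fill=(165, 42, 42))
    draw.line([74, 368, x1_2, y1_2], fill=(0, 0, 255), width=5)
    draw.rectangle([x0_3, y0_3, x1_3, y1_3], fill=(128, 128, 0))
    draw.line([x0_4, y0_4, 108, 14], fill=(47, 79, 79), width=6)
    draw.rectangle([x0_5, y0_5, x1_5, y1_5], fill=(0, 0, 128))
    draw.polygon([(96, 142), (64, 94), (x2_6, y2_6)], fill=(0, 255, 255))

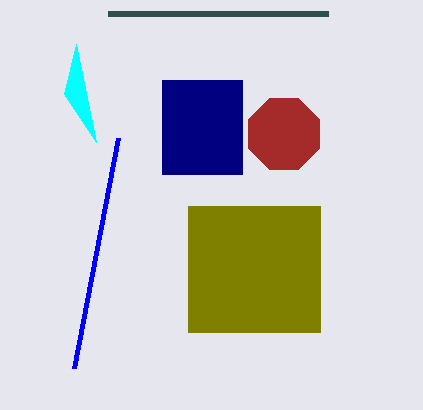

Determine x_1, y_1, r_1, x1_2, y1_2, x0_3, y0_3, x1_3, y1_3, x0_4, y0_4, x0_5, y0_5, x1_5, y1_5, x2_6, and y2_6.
x_1 = 284, y_1 = 134, r_1 = 38, x1_2 = 118, y1_2 = 138, x0_3 = 188, y0_3 = 206, x1_3 = 320, y1_3 = 332, x0_4 = 328, y0_4 = 14, x0_5 = 162, y0_5 = 80, x1_5 = 242, y1_5 = 174, x2_6 = 76, y2_6 = 44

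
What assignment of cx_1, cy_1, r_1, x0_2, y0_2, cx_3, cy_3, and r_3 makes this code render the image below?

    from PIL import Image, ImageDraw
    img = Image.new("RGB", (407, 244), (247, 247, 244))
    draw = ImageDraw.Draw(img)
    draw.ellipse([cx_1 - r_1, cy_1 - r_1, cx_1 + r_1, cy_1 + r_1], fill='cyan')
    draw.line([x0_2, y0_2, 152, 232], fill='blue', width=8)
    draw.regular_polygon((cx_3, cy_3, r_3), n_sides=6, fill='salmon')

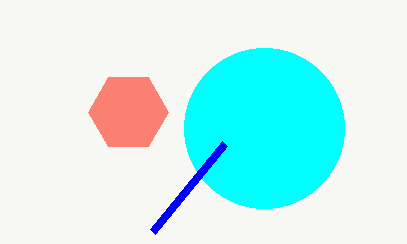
cx_1 = 264, cy_1 = 128, r_1 = 80, x0_2 = 224, y0_2 = 144, cx_3 = 128, cy_3 = 112, r_3 = 40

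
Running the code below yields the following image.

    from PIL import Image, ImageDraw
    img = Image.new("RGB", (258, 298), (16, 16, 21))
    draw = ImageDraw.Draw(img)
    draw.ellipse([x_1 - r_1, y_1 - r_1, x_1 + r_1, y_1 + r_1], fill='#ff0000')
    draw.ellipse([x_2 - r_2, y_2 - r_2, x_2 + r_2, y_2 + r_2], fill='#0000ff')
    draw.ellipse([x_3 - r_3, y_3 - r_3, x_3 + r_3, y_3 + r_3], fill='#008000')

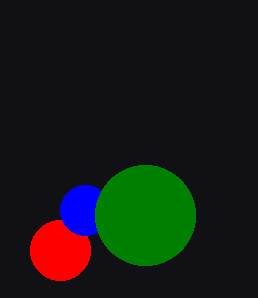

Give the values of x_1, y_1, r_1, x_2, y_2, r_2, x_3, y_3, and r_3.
x_1 = 60, y_1 = 250, r_1 = 30, x_2 = 85, y_2 = 210, r_2 = 25, x_3 = 145, y_3 = 215, r_3 = 50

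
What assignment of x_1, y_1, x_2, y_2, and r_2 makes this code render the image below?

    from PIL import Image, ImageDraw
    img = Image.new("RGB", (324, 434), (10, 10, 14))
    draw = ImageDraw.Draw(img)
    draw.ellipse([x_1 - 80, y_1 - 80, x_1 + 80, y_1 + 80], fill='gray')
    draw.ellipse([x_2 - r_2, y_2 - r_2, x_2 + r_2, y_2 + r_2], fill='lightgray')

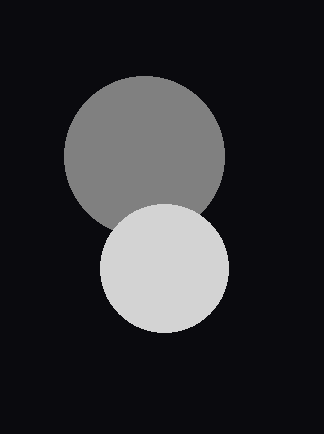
x_1 = 144, y_1 = 156, x_2 = 164, y_2 = 268, r_2 = 64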